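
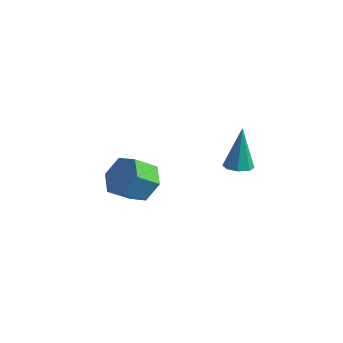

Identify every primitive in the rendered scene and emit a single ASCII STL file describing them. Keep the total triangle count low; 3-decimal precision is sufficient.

solid 
facet normal 0.087 -0.258 -0.962
outer loop
vertex 1.197 -0.907 0.881
vertex 0.893 -0.414 0.721
vertex 1.472 -0.546 0.809
endloop
endfacet
facet normal 0.739 -0.466 0.486
outer loop
vertex 1.197 -0.907 0.881
vertex 1.472 -0.546 0.809
vertex 0.727 0.074 2.539
endloop
endfacet
facet normal 0.088 -0.257 -0.962
outer loop
vertex 1.472 -0.546 0.809
vertex 0.893 -0.414 0.721
vertex 1.408 -0.108 0.686
endloop
endfacet
facet normal 0.922 0.224 0.317
outer loop
vertex 1.472 -0.546 0.809
vertex 1.408 -0.108 0.686
vertex 0.727 0.074 2.539
endloop
endfacet
facet normal 0.088 -0.259 -0.962
outer loop
vertex 1.408 -0.108 0.686
vertex 0.893 -0.414 0.721
vertex 1.042 0.15 0.583
endloop
endfacet
facet normal 0.549 0.827 0.121
outer loop
vertex 1.408 -0.108 0.686
vertex 1.042 0.15 0.583
vertex 0.727 0.074 2.539
endloop
endfacet
facet normal 0.088 -0.259 -0.962
outer loop
vertex 1.042 0.15 0.583
vertex 0.893 -0.414 0.721
vertex 0.589 0.078 0.561
endloop
endfacet
facet normal -0.158 0.987 0.013
outer loop
vertex 1.042 0.15 0.583
vertex 0.589 0.078 0.561
vertex 0.727 0.074 2.539
endloop
endfacet
facet normal 0.088 -0.259 -0.962
outer loop
vertex 0.589 0.078 0.561
vertex 0.893 -0.414 0.721
vertex 0.314 -0.283 0.633
endloop
endfacet
facet normal -0.789 0.612 0.056
outer loop
vertex 0.589 0.078 0.561
vertex 0.314 -0.283 0.633
vertex 0.727 0.074 2.539
endloop
endfacet
facet normal 0.088 -0.257 -0.962
outer loop
vertex 0.314 -0.283 0.633
vertex 0.893 -0.414 0.721
vertex 0.378 -0.721 0.756
endloop
endfacet
facet normal -0.971 -0.079 0.225
outer loop
vertex 0.314 -0.283 0.633
vertex 0.378 -0.721 0.756
vertex 0.727 0.074 2.539
endloop
endfacet
facet normal 0.089 -0.258 -0.962
outer loop
vertex 0.378 -0.721 0.756
vertex 0.893 -0.414 0.721
vertex 0.744 -0.979 0.859
endloop
endfacet
facet normal -0.599 -0.681 0.421
outer loop
vertex 0.378 -0.721 0.756
vertex 0.744 -0.979 0.859
vertex 0.727 0.074 2.539
endloop
endfacet
facet normal 0.088 -0.258 -0.962
outer loop
vertex 0.744 -0.979 0.859
vertex 0.893 -0.414 0.721
vertex 1.197 -0.907 0.881
endloop
endfacet
facet normal 0.108 -0.842 0.529
outer loop
vertex 0.744 -0.979 0.859
vertex 1.197 -0.907 0.881
vertex 0.727 0.074 2.539
endloop
endfacet
facet normal 0.370 0.696 -0.615
outer loop
vertex -2.739 -0.433 -1.861
vertex -3.632 -0.292 -2.238
vertex -3.338 0.234 -1.466
endloop
endfacet
facet normal 0.700 0.227 0.677
outer loop
vertex -2.739 -0.433 -1.861
vertex -3.338 0.234 -1.466
vertex -3.194 -1.289 -1.104
endloop
endfacet
facet normal 0.700 0.227 0.677
outer loop
vertex -3.194 -1.289 -1.104
vertex -3.338 0.234 -1.466
vertex -3.793 -0.622 -0.709
endloop
endfacet
facet normal -0.370 -0.696 0.615
outer loop
vertex -3.194 -1.289 -1.104
vertex -3.793 -0.622 -0.709
vertex -4.088 -1.148 -1.482
endloop
endfacet
facet normal 0.370 0.696 -0.615
outer loop
vertex -3.338 0.234 -1.466
vertex -3.632 -0.292 -2.238
vertex -4.231 0.376 -1.843
endloop
endfacet
facet normal -0.179 0.703 0.688
outer loop
vertex -3.338 0.234 -1.466
vertex -4.231 0.376 -1.843
vertex -3.793 -0.622 -0.709
endloop
endfacet
facet normal -0.179 0.703 0.688
outer loop
vertex -3.793 -0.622 -0.709
vertex -4.231 0.376 -1.843
vertex -4.686 -0.48 -1.086
endloop
endfacet
facet normal -0.370 -0.696 0.615
outer loop
vertex -3.793 -0.622 -0.709
vertex -4.686 -0.48 -1.086
vertex -4.088 -1.148 -1.482
endloop
endfacet
facet normal 0.370 0.696 -0.616
outer loop
vertex -4.231 0.376 -1.843
vertex -3.632 -0.292 -2.238
vertex -4.526 -0.151 -2.616
endloop
endfacet
facet normal -0.879 0.477 0.011
outer loop
vertex -4.231 0.376 -1.843
vertex -4.526 -0.151 -2.616
vertex -4.686 -0.48 -1.086
endloop
endfacet
facet normal -0.879 0.477 0.011
outer loop
vertex -4.686 -0.48 -1.086
vertex -4.526 -0.151 -2.616
vertex -4.981 -1.007 -1.859
endloop
endfacet
facet normal -0.370 -0.696 0.616
outer loop
vertex -4.686 -0.48 -1.086
vertex -4.981 -1.007 -1.859
vertex -4.088 -1.148 -1.482
endloop
endfacet
facet normal 0.370 0.696 -0.615
outer loop
vertex -4.526 -0.151 -2.616
vertex -3.632 -0.292 -2.238
vertex -3.927 -0.818 -3.011
endloop
endfacet
facet normal -0.700 -0.227 -0.677
outer loop
vertex -4.526 -0.151 -2.616
vertex -3.927 -0.818 -3.011
vertex -4.981 -1.007 -1.859
endloop
endfacet
facet normal -0.700 -0.227 -0.677
outer loop
vertex -4.981 -1.007 -1.859
vertex -3.927 -0.818 -3.011
vertex -4.382 -1.674 -2.254
endloop
endfacet
facet normal -0.370 -0.696 0.615
outer loop
vertex -4.981 -1.007 -1.859
vertex -4.382 -1.674 -2.254
vertex -4.088 -1.148 -1.482
endloop
endfacet
facet normal 0.370 0.696 -0.615
outer loop
vertex -3.927 -0.818 -3.011
vertex -3.632 -0.292 -2.238
vertex -3.034 -0.96 -2.634
endloop
endfacet
facet normal 0.179 -0.703 -0.688
outer loop
vertex -3.927 -0.818 -3.011
vertex -3.034 -0.96 -2.634
vertex -4.382 -1.674 -2.254
endloop
endfacet
facet normal 0.179 -0.703 -0.688
outer loop
vertex -4.382 -1.674 -2.254
vertex -3.034 -0.96 -2.634
vertex -3.489 -1.816 -1.877
endloop
endfacet
facet normal -0.370 -0.696 0.615
outer loop
vertex -4.382 -1.674 -2.254
vertex -3.489 -1.816 -1.877
vertex -4.088 -1.148 -1.482
endloop
endfacet
facet normal 0.370 0.696 -0.616
outer loop
vertex -3.034 -0.96 -2.634
vertex -3.632 -0.292 -2.238
vertex -2.739 -0.433 -1.861
endloop
endfacet
facet normal 0.879 -0.477 -0.011
outer loop
vertex -3.034 -0.96 -2.634
vertex -2.739 -0.433 -1.861
vertex -3.489 -1.816 -1.877
endloop
endfacet
facet normal 0.879 -0.477 -0.011
outer loop
vertex -3.489 -1.816 -1.877
vertex -2.739 -0.433 -1.861
vertex -3.194 -1.289 -1.104
endloop
endfacet
facet normal -0.370 -0.696 0.616
outer loop
vertex -3.489 -1.816 -1.877
vertex -3.194 -1.289 -1.104
vertex -4.088 -1.148 -1.482
endloop
endfacet

endsolid


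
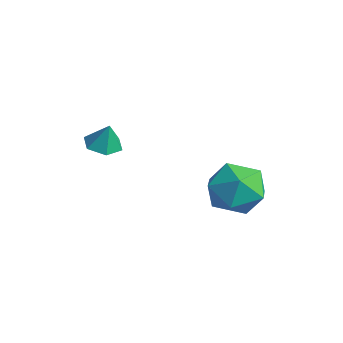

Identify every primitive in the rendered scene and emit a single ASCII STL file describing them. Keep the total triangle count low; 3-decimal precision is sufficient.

solid 
facet normal -0.249 -0.124 -0.960
outer loop
vertex -3.042 -2.34 2.98
vertex -3.561 -2.815 3.176
vertex -3.718 -2.104 3.125
endloop
endfacet
facet normal 0.373 0.868 0.328
outer loop
vertex -3.042 -2.34 2.98
vertex -3.718 -2.104 3.125
vertex -3.299 -2.685 4.184
endloop
endfacet
facet normal -0.248 -0.124 -0.961
outer loop
vertex -3.718 -2.104 3.125
vertex -3.561 -2.815 3.176
vertex -4.236 -2.579 3.32
endloop
endfacet
facet normal -0.436 0.705 0.559
outer loop
vertex -3.718 -2.104 3.125
vertex -4.236 -2.579 3.32
vertex -3.299 -2.685 4.184
endloop
endfacet
facet normal -0.248 -0.124 -0.961
outer loop
vertex -4.236 -2.579 3.32
vertex -3.561 -2.815 3.176
vertex -4.079 -3.29 3.371
endloop
endfacet
facet normal -0.681 -0.098 0.726
outer loop
vertex -4.236 -2.579 3.32
vertex -4.079 -3.29 3.371
vertex -3.299 -2.685 4.184
endloop
endfacet
facet normal -0.248 -0.124 -0.961
outer loop
vertex -4.079 -3.29 3.371
vertex -3.561 -2.815 3.176
vertex -3.403 -3.526 3.227
endloop
endfacet
facet normal -0.117 -0.740 0.663
outer loop
vertex -4.079 -3.29 3.371
vertex -3.403 -3.526 3.227
vertex -3.299 -2.685 4.184
endloop
endfacet
facet normal -0.249 -0.124 -0.960
outer loop
vertex -3.403 -3.526 3.227
vertex -3.561 -2.815 3.176
vertex -2.885 -3.051 3.031
endloop
endfacet
facet normal 0.693 -0.577 0.432
outer loop
vertex -3.403 -3.526 3.227
vertex -2.885 -3.051 3.031
vertex -3.299 -2.685 4.184
endloop
endfacet
facet normal -0.249 -0.124 -0.960
outer loop
vertex -2.885 -3.051 3.031
vertex -3.561 -2.815 3.176
vertex -3.042 -2.34 2.98
endloop
endfacet
facet normal 0.937 0.226 0.265
outer loop
vertex -2.885 -3.051 3.031
vertex -3.042 -2.34 2.98
vertex -3.299 -2.685 4.184
endloop
endfacet
facet normal -0.945 0.224 -0.237
outer loop
vertex -0.22 0.441 1.315
vertex -0.61 -0.27 2.198
vertex -0.389 0.889 2.413
endloop
endfacet
facet normal -0.508 0.767 -0.391
outer loop
vertex -0.22 0.441 1.315
vertex -0.389 0.889 2.413
vertex 0.577 1.206 1.779
endloop
endfacet
facet normal -0.014 0.530 -0.848
outer loop
vertex -0.22 0.441 1.315
vertex 0.577 1.206 1.779
vertex 0.954 0.244 1.172
endloop
endfacet
facet normal -0.146 -0.159 -0.976
outer loop
vertex -0.22 0.441 1.315
vertex 0.954 0.244 1.172
vertex 0.22 -0.668 1.43
endloop
endfacet
facet normal -0.721 -0.348 -0.599
outer loop
vertex -0.22 0.441 1.315
vertex 0.22 -0.668 1.43
vertex -0.61 -0.27 2.198
endloop
endfacet
facet normal -0.177 0.961 0.211
outer loop
vertex 0.577 1.206 1.779
vertex -0.389 0.889 2.413
vertex 0.68 0.968 2.95
endloop
endfacet
facet normal -0.884 0.083 0.460
outer loop
vertex -0.389 0.889 2.413
vertex -0.61 -0.27 2.198
vertex -0.054 0.056 3.208
endloop
endfacet
facet normal -0.521 -0.844 -0.126
outer loop
vertex -0.61 -0.27 2.198
vertex 0.22 -0.668 1.43
vertex 0.323 -0.906 2.601
endloop
endfacet
facet normal 0.410 -0.538 -0.737
outer loop
vertex 0.22 -0.668 1.43
vertex 0.954 0.244 1.172
vertex 1.289 -0.589 1.967
endloop
endfacet
facet normal 0.622 0.577 -0.529
outer loop
vertex 0.954 0.244 1.172
vertex 0.577 1.206 1.779
vertex 1.51 0.57 2.182
endloop
endfacet
facet normal 0.146 0.159 0.976
outer loop
vertex 1.12 -0.141 3.065
vertex 0.68 0.968 2.95
vertex -0.054 0.056 3.208
endloop
endfacet
facet normal 0.014 -0.530 0.848
outer loop
vertex 1.12 -0.141 3.065
vertex -0.054 0.056 3.208
vertex 0.323 -0.906 2.601
endloop
endfacet
facet normal 0.508 -0.767 0.391
outer loop
vertex 1.12 -0.141 3.065
vertex 0.323 -0.906 2.601
vertex 1.289 -0.589 1.967
endloop
endfacet
facet normal 0.945 -0.224 0.237
outer loop
vertex 1.12 -0.141 3.065
vertex 1.289 -0.589 1.967
vertex 1.51 0.57 2.182
endloop
endfacet
facet normal 0.721 0.348 0.599
outer loop
vertex 1.12 -0.141 3.065
vertex 1.51 0.57 2.182
vertex 0.68 0.968 2.95
endloop
endfacet
facet normal -0.410 0.538 0.737
outer loop
vertex -0.054 0.056 3.208
vertex 0.68 0.968 2.95
vertex -0.389 0.889 2.413
endloop
endfacet
facet normal -0.622 -0.577 0.529
outer loop
vertex 0.323 -0.906 2.601
vertex -0.054 0.056 3.208
vertex -0.61 -0.27 2.198
endloop
endfacet
facet normal 0.177 -0.961 -0.211
outer loop
vertex 1.289 -0.589 1.967
vertex 0.323 -0.906 2.601
vertex 0.22 -0.668 1.43
endloop
endfacet
facet normal 0.884 -0.083 -0.460
outer loop
vertex 1.51 0.57 2.182
vertex 1.289 -0.589 1.967
vertex 0.954 0.244 1.172
endloop
endfacet
facet normal 0.521 0.844 0.126
outer loop
vertex 0.68 0.968 2.95
vertex 1.51 0.57 2.182
vertex 0.577 1.206 1.779
endloop
endfacet

endsolid


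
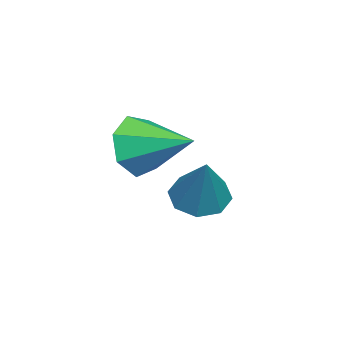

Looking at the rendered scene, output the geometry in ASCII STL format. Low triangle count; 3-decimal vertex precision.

solid 
facet normal -0.551 -0.226 -0.803
outer loop
vertex -0.931 -0.062 -2.171
vertex -1.559 -0.143 -1.717
vertex -1.233 0.448 -2.107
endloop
endfacet
facet normal 0.820 0.517 -0.247
outer loop
vertex -0.931 -0.062 -2.171
vertex -1.233 0.448 -2.107
vertex -0.561 0.263 -0.263
endloop
endfacet
facet normal -0.552 -0.225 -0.803
outer loop
vertex -1.233 0.448 -2.107
vertex -1.559 -0.143 -1.717
vertex -1.726 0.612 -1.814
endloop
endfacet
facet normal 0.307 0.952 -0.016
outer loop
vertex -1.233 0.448 -2.107
vertex -1.726 0.612 -1.814
vertex -0.561 0.263 -0.263
endloop
endfacet
facet normal -0.552 -0.225 -0.803
outer loop
vertex -1.726 0.612 -1.814
vertex -1.559 -0.143 -1.717
vertex -2.122 0.334 -1.464
endloop
endfacet
facet normal -0.266 0.878 0.397
outer loop
vertex -1.726 0.612 -1.814
vertex -2.122 0.334 -1.464
vertex -0.561 0.263 -0.263
endloop
endfacet
facet normal -0.552 -0.225 -0.803
outer loop
vertex -2.122 0.334 -1.464
vertex -1.559 -0.143 -1.717
vertex -2.188 -0.224 -1.262
endloop
endfacet
facet normal -0.564 0.339 0.753
outer loop
vertex -2.122 0.334 -1.464
vertex -2.188 -0.224 -1.262
vertex -0.561 0.263 -0.263
endloop
endfacet
facet normal -0.552 -0.224 -0.803
outer loop
vertex -2.188 -0.224 -1.262
vertex -1.559 -0.143 -1.717
vertex -1.886 -0.735 -1.327
endloop
endfacet
facet normal -0.412 -0.350 0.841
outer loop
vertex -2.188 -0.224 -1.262
vertex -1.886 -0.735 -1.327
vertex -0.561 0.263 -0.263
endloop
endfacet
facet normal -0.551 -0.225 -0.803
outer loop
vertex -1.886 -0.735 -1.327
vertex -1.559 -0.143 -1.717
vertex -1.392 -0.899 -1.62
endloop
endfacet
facet normal 0.101 -0.785 0.611
outer loop
vertex -1.886 -0.735 -1.327
vertex -1.392 -0.899 -1.62
vertex -0.561 0.263 -0.263
endloop
endfacet
facet normal -0.552 -0.225 -0.803
outer loop
vertex -1.392 -0.899 -1.62
vertex -1.559 -0.143 -1.717
vertex -0.997 -0.62 -1.97
endloop
endfacet
facet normal 0.675 -0.711 0.195
outer loop
vertex -1.392 -0.899 -1.62
vertex -0.997 -0.62 -1.97
vertex -0.561 0.263 -0.263
endloop
endfacet
facet normal -0.552 -0.224 -0.803
outer loop
vertex -0.997 -0.62 -1.97
vertex -1.559 -0.143 -1.717
vertex -0.931 -0.062 -2.171
endloop
endfacet
facet normal 0.972 -0.172 -0.159
outer loop
vertex -0.997 -0.62 -1.97
vertex -0.931 -0.062 -2.171
vertex -0.561 0.263 -0.263
endloop
endfacet
facet normal -0.296 -0.906 -0.301
outer loop
vertex 1.272 -0.891 -0.059
vertex 0.814 -1.0 0.72
vertex 0.522 -0.644 -0.064
endloop
endfacet
facet normal 0.225 0.668 -0.709
outer loop
vertex 1.272 -0.891 -0.059
vertex 0.522 -0.644 -0.064
vertex 1.286 0.44 1.2
endloop
endfacet
facet normal -0.296 -0.906 -0.301
outer loop
vertex 0.522 -0.644 -0.064
vertex 0.814 -1.0 0.72
vertex -0.008 -0.665 0.521
endloop
endfacet
facet normal -0.468 0.791 -0.395
outer loop
vertex 0.522 -0.644 -0.064
vertex -0.008 -0.665 0.521
vertex 1.286 0.44 1.2
endloop
endfacet
facet normal -0.296 -0.906 -0.302
outer loop
vertex -0.008 -0.665 0.521
vertex 0.814 -1.0 0.72
vertex 0.081 -0.939 1.256
endloop
endfacet
facet normal -0.707 0.631 0.321
outer loop
vertex -0.008 -0.665 0.521
vertex 0.081 -0.939 1.256
vertex 1.286 0.44 1.2
endloop
endfacet
facet normal -0.296 -0.906 -0.302
outer loop
vertex 0.081 -0.939 1.256
vertex 0.814 -1.0 0.72
vertex 0.722 -1.259 1.588
endloop
endfacet
facet normal -0.311 0.309 0.899
outer loop
vertex 0.081 -0.939 1.256
vertex 0.722 -1.259 1.588
vertex 1.286 0.44 1.2
endloop
endfacet
facet normal -0.296 -0.906 -0.302
outer loop
vertex 0.722 -1.259 1.588
vertex 0.814 -1.0 0.72
vertex 1.433 -1.384 1.266
endloop
endfacet
facet normal 0.421 0.067 0.904
outer loop
vertex 0.722 -1.259 1.588
vertex 1.433 -1.384 1.266
vertex 1.286 0.44 1.2
endloop
endfacet
facet normal -0.296 -0.906 -0.302
outer loop
vertex 1.433 -1.384 1.266
vertex 0.814 -1.0 0.72
vertex 1.677 -1.22 0.534
endloop
endfacet
facet normal 0.939 0.088 0.333
outer loop
vertex 1.433 -1.384 1.266
vertex 1.677 -1.22 0.534
vertex 1.286 0.44 1.2
endloop
endfacet
facet normal -0.296 -0.907 -0.301
outer loop
vertex 1.677 -1.22 0.534
vertex 0.814 -1.0 0.72
vertex 1.272 -0.891 -0.059
endloop
endfacet
facet normal 0.852 0.355 -0.385
outer loop
vertex 1.677 -1.22 0.534
vertex 1.272 -0.891 -0.059
vertex 1.286 0.44 1.2
endloop
endfacet

endsolid


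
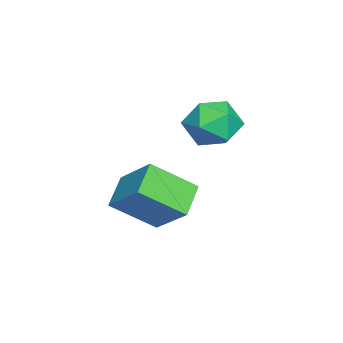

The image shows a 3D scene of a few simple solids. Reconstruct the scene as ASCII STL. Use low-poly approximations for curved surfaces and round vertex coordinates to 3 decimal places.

solid 
facet normal -0.437 -0.627 -0.645
outer loop
vertex -1.479 -4.478 0.561
vertex -1.97 -2.925 -0.617
vertex -0.241 -4.618 -0.141
endloop
endfacet
facet normal 0.245 -0.773 0.586
outer loop
vertex 0.61 -3.395 1.117
vertex -1.479 -4.478 0.561
vertex -0.241 -4.618 -0.141
endloop
endfacet
facet normal -0.437 -0.627 -0.645
outer loop
vertex -0.241 -4.618 -0.141
vertex -1.97 -2.925 -0.617
vertex -0.732 -3.065 -1.319
endloop
endfacet
facet normal 0.866 -0.098 -0.490
outer loop
vertex -0.732 -3.065 -1.319
vertex 0.61 -3.395 1.117
vertex -0.241 -4.618 -0.141
endloop
endfacet
facet normal -0.866 0.098 0.490
outer loop
vertex -1.479 -4.478 0.561
vertex -1.119 -1.702 0.641
vertex -1.97 -2.925 -0.617
endloop
endfacet
facet normal 0.245 -0.773 0.586
outer loop
vertex -0.628 -3.255 1.819
vertex -1.479 -4.478 0.561
vertex 0.61 -3.395 1.117
endloop
endfacet
facet normal -0.866 0.098 0.490
outer loop
vertex -0.628 -3.255 1.819
vertex -1.119 -1.702 0.641
vertex -1.479 -4.478 0.561
endloop
endfacet
facet normal -0.245 0.773 -0.586
outer loop
vertex -1.97 -2.925 -0.617
vertex -1.119 -1.702 0.641
vertex -0.732 -3.065 -1.319
endloop
endfacet
facet normal 0.866 -0.098 -0.490
outer loop
vertex 0.119 -1.842 -0.061
vertex 0.61 -3.395 1.117
vertex -0.732 -3.065 -1.319
endloop
endfacet
facet normal -0.245 0.773 -0.586
outer loop
vertex -0.732 -3.065 -1.319
vertex -1.119 -1.702 0.641
vertex 0.119 -1.842 -0.061
endloop
endfacet
facet normal 0.437 0.627 0.645
outer loop
vertex 0.119 -1.842 -0.061
vertex -0.628 -3.255 1.819
vertex 0.61 -3.395 1.117
endloop
endfacet
facet normal 0.437 0.627 0.645
outer loop
vertex -1.119 -1.702 0.641
vertex -0.628 -3.255 1.819
vertex 0.119 -1.842 -0.061
endloop
endfacet
facet normal -0.008 0.223 0.975
outer loop
vertex -2.468 -0.998 4.132
vertex -1.699 -1.797 4.321
vertex -1.372 -0.747 4.083
endloop
endfacet
facet normal -0.157 0.799 0.581
outer loop
vertex -2.468 -0.998 4.132
vertex -1.372 -0.747 4.083
vertex -2.08 -0.328 3.316
endloop
endfacet
facet normal -0.734 0.653 0.187
outer loop
vertex -2.468 -0.998 4.132
vertex -2.08 -0.328 3.316
vertex -2.844 -1.119 3.079
endloop
endfacet
facet normal -0.941 -0.013 0.338
outer loop
vertex -2.468 -0.998 4.132
vertex -2.844 -1.119 3.079
vertex -2.609 -2.027 3.7
endloop
endfacet
facet normal -0.492 -0.279 0.825
outer loop
vertex -2.468 -0.998 4.132
vertex -2.609 -2.027 3.7
vertex -1.699 -1.797 4.321
endloop
endfacet
facet normal 0.390 0.910 0.137
outer loop
vertex -2.08 -0.328 3.316
vertex -1.372 -0.747 4.083
vertex -1.071 -0.713 3.0
endloop
endfacet
facet normal 0.632 -0.021 0.774
outer loop
vertex -1.372 -0.747 4.083
vertex -1.699 -1.797 4.321
vertex -0.836 -1.621 3.621
endloop
endfacet
facet normal -0.152 -0.834 0.531
outer loop
vertex -1.699 -1.797 4.321
vertex -2.609 -2.027 3.7
vertex -1.6 -2.412 3.384
endloop
endfacet
facet normal -0.878 -0.403 -0.257
outer loop
vertex -2.609 -2.027 3.7
vertex -2.844 -1.119 3.079
vertex -2.308 -1.993 2.617
endloop
endfacet
facet normal -0.543 0.674 -0.500
outer loop
vertex -2.844 -1.119 3.079
vertex -2.08 -0.328 3.316
vertex -1.981 -0.943 2.379
endloop
endfacet
facet normal 0.941 0.013 -0.338
outer loop
vertex -1.212 -1.742 2.568
vertex -1.071 -0.713 3.0
vertex -0.836 -1.621 3.621
endloop
endfacet
facet normal 0.734 -0.653 -0.187
outer loop
vertex -1.212 -1.742 2.568
vertex -0.836 -1.621 3.621
vertex -1.6 -2.412 3.384
endloop
endfacet
facet normal 0.157 -0.799 -0.581
outer loop
vertex -1.212 -1.742 2.568
vertex -1.6 -2.412 3.384
vertex -2.308 -1.993 2.617
endloop
endfacet
facet normal 0.008 -0.223 -0.975
outer loop
vertex -1.212 -1.742 2.568
vertex -2.308 -1.993 2.617
vertex -1.981 -0.943 2.379
endloop
endfacet
facet normal 0.492 0.279 -0.825
outer loop
vertex -1.212 -1.742 2.568
vertex -1.981 -0.943 2.379
vertex -1.071 -0.713 3.0
endloop
endfacet
facet normal 0.878 0.403 0.257
outer loop
vertex -0.836 -1.621 3.621
vertex -1.071 -0.713 3.0
vertex -1.372 -0.747 4.083
endloop
endfacet
facet normal 0.543 -0.674 0.500
outer loop
vertex -1.6 -2.412 3.384
vertex -0.836 -1.621 3.621
vertex -1.699 -1.797 4.321
endloop
endfacet
facet normal -0.390 -0.910 -0.137
outer loop
vertex -2.308 -1.993 2.617
vertex -1.6 -2.412 3.384
vertex -2.609 -2.027 3.7
endloop
endfacet
facet normal -0.632 0.021 -0.774
outer loop
vertex -1.981 -0.943 2.379
vertex -2.308 -1.993 2.617
vertex -2.844 -1.119 3.079
endloop
endfacet
facet normal 0.152 0.834 -0.531
outer loop
vertex -1.071 -0.713 3.0
vertex -1.981 -0.943 2.379
vertex -2.08 -0.328 3.316
endloop
endfacet

endsolid


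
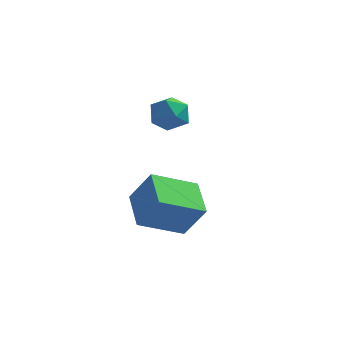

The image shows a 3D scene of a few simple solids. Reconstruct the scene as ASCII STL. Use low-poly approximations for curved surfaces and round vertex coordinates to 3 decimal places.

solid 
facet normal -0.533 0.048 -0.845
outer loop
vertex 1.976 -1.473 -2.453
vertex 3.468 -0.337 -3.33
vertex 2.756 -2.942 -3.029
endloop
endfacet
facet normal -0.721 -0.549 0.424
outer loop
vertex 3.652 -3.023 -1.61
vertex 1.976 -1.473 -2.453
vertex 2.756 -2.942 -3.029
endloop
endfacet
facet normal -0.533 0.048 -0.845
outer loop
vertex 2.756 -2.942 -3.029
vertex 3.468 -0.337 -3.33
vertex 4.248 -1.806 -3.906
endloop
endfacet
facet normal 0.443 -0.835 -0.327
outer loop
vertex 4.248 -1.806 -3.906
vertex 3.652 -3.023 -1.61
vertex 2.756 -2.942 -3.029
endloop
endfacet
facet normal -0.443 0.835 0.327
outer loop
vertex 1.976 -1.473 -2.453
vertex 4.364 -0.418 -1.911
vertex 3.468 -0.337 -3.33
endloop
endfacet
facet normal -0.721 -0.549 0.424
outer loop
vertex 2.872 -1.554 -1.034
vertex 1.976 -1.473 -2.453
vertex 3.652 -3.023 -1.61
endloop
endfacet
facet normal -0.443 0.835 0.327
outer loop
vertex 2.872 -1.554 -1.034
vertex 4.364 -0.418 -1.911
vertex 1.976 -1.473 -2.453
endloop
endfacet
facet normal 0.721 0.549 -0.424
outer loop
vertex 3.468 -0.337 -3.33
vertex 4.364 -0.418 -1.911
vertex 4.248 -1.806 -3.906
endloop
endfacet
facet normal 0.443 -0.835 -0.327
outer loop
vertex 5.144 -1.887 -2.487
vertex 3.652 -3.023 -1.61
vertex 4.248 -1.806 -3.906
endloop
endfacet
facet normal 0.721 0.549 -0.424
outer loop
vertex 4.248 -1.806 -3.906
vertex 4.364 -0.418 -1.911
vertex 5.144 -1.887 -2.487
endloop
endfacet
facet normal 0.533 -0.048 0.845
outer loop
vertex 5.144 -1.887 -2.487
vertex 2.872 -1.554 -1.034
vertex 3.652 -3.023 -1.61
endloop
endfacet
facet normal 0.533 -0.048 0.845
outer loop
vertex 4.364 -0.418 -1.911
vertex 2.872 -1.554 -1.034
vertex 5.144 -1.887 -2.487
endloop
endfacet
facet normal 0.242 0.258 0.935
outer loop
vertex 2.196 3.304 0.726
vertex 2.224 2.4 0.968
vertex 2.996 2.824 0.651
endloop
endfacet
facet normal 0.487 0.738 0.467
outer loop
vertex 2.196 3.304 0.726
vertex 2.996 2.824 0.651
vertex 2.742 3.419 -0.025
endloop
endfacet
facet normal -0.071 0.992 0.101
outer loop
vertex 2.196 3.304 0.726
vertex 2.742 3.419 -0.025
vertex 1.813 3.363 -0.126
endloop
endfacet
facet normal -0.659 0.669 0.343
outer loop
vertex 2.196 3.304 0.726
vertex 1.813 3.363 -0.126
vertex 1.493 2.733 0.488
endloop
endfacet
facet normal -0.466 0.215 0.858
outer loop
vertex 2.196 3.304 0.726
vertex 1.493 2.733 0.488
vertex 2.224 2.4 0.968
endloop
endfacet
facet normal 0.916 0.400 0.008
outer loop
vertex 2.742 3.419 -0.025
vertex 2.996 2.824 0.651
vertex 3.107 2.587 -0.248
endloop
endfacet
facet normal 0.521 -0.377 0.765
outer loop
vertex 2.996 2.824 0.651
vertex 2.224 2.4 0.968
vertex 2.787 1.957 0.366
endloop
endfacet
facet normal -0.624 -0.446 0.641
outer loop
vertex 2.224 2.4 0.968
vertex 1.493 2.733 0.488
vertex 1.858 1.901 0.265
endloop
endfacet
facet normal -0.938 0.289 -0.192
outer loop
vertex 1.493 2.733 0.488
vertex 1.813 3.363 -0.126
vertex 1.604 2.496 -0.411
endloop
endfacet
facet normal 0.015 0.812 -0.584
outer loop
vertex 1.813 3.363 -0.126
vertex 2.742 3.419 -0.025
vertex 2.376 2.92 -0.728
endloop
endfacet
facet normal 0.659 -0.669 -0.343
outer loop
vertex 2.404 2.016 -0.486
vertex 3.107 2.587 -0.248
vertex 2.787 1.957 0.366
endloop
endfacet
facet normal 0.071 -0.992 -0.101
outer loop
vertex 2.404 2.016 -0.486
vertex 2.787 1.957 0.366
vertex 1.858 1.901 0.265
endloop
endfacet
facet normal -0.487 -0.738 -0.467
outer loop
vertex 2.404 2.016 -0.486
vertex 1.858 1.901 0.265
vertex 1.604 2.496 -0.411
endloop
endfacet
facet normal -0.242 -0.258 -0.935
outer loop
vertex 2.404 2.016 -0.486
vertex 1.604 2.496 -0.411
vertex 2.376 2.92 -0.728
endloop
endfacet
facet normal 0.466 -0.215 -0.858
outer loop
vertex 2.404 2.016 -0.486
vertex 2.376 2.92 -0.728
vertex 3.107 2.587 -0.248
endloop
endfacet
facet normal 0.938 -0.289 0.192
outer loop
vertex 2.787 1.957 0.366
vertex 3.107 2.587 -0.248
vertex 2.996 2.824 0.651
endloop
endfacet
facet normal -0.015 -0.812 0.584
outer loop
vertex 1.858 1.901 0.265
vertex 2.787 1.957 0.366
vertex 2.224 2.4 0.968
endloop
endfacet
facet normal -0.916 -0.400 -0.008
outer loop
vertex 1.604 2.496 -0.411
vertex 1.858 1.901 0.265
vertex 1.493 2.733 0.488
endloop
endfacet
facet normal -0.521 0.377 -0.765
outer loop
vertex 2.376 2.92 -0.728
vertex 1.604 2.496 -0.411
vertex 1.813 3.363 -0.126
endloop
endfacet
facet normal 0.624 0.446 -0.641
outer loop
vertex 3.107 2.587 -0.248
vertex 2.376 2.92 -0.728
vertex 2.742 3.419 -0.025
endloop
endfacet

endsolid


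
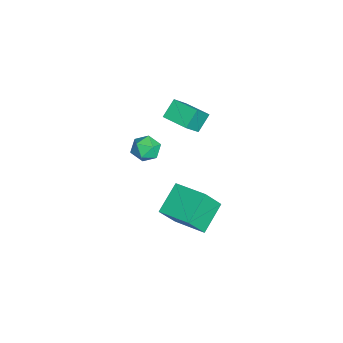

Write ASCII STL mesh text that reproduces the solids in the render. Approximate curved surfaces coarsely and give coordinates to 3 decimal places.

solid 
facet normal -0.872 -0.081 0.484
outer loop
vertex -0.417 -2.437 1.412
vertex -0.164 -3.245 1.732
vertex 0.025 -2.494 2.199
endloop
endfacet
facet normal -0.676 0.603 0.424
outer loop
vertex -0.417 -2.437 1.412
vertex 0.025 -2.494 2.199
vertex 0.235 -1.843 1.608
endloop
endfacet
facet normal -0.602 0.751 -0.271
outer loop
vertex -0.417 -2.437 1.412
vertex 0.235 -1.843 1.608
vertex 0.176 -2.191 0.775
endloop
endfacet
facet normal -0.752 0.158 -0.640
outer loop
vertex -0.417 -2.437 1.412
vertex 0.176 -2.191 0.775
vertex -0.071 -3.057 0.852
endloop
endfacet
facet normal -0.918 -0.356 -0.173
outer loop
vertex -0.417 -2.437 1.412
vertex -0.071 -3.057 0.852
vertex -0.164 -3.245 1.732
endloop
endfacet
facet normal -0.037 0.678 0.734
outer loop
vertex 0.235 -1.843 1.608
vertex 0.025 -2.494 2.199
vertex 0.891 -2.283 2.048
endloop
endfacet
facet normal -0.354 -0.428 0.832
outer loop
vertex 0.025 -2.494 2.199
vertex -0.164 -3.245 1.732
vertex 0.644 -3.149 2.125
endloop
endfacet
facet normal -0.430 -0.873 -0.232
outer loop
vertex -0.164 -3.245 1.732
vertex -0.071 -3.057 0.852
vertex 0.585 -3.497 1.292
endloop
endfacet
facet normal -0.162 -0.042 -0.986
outer loop
vertex -0.071 -3.057 0.852
vertex 0.176 -2.191 0.775
vertex 0.795 -2.846 0.701
endloop
endfacet
facet normal 0.080 0.918 -0.389
outer loop
vertex 0.176 -2.191 0.775
vertex 0.235 -1.843 1.608
vertex 0.984 -2.095 1.168
endloop
endfacet
facet normal 0.752 -0.158 0.640
outer loop
vertex 1.237 -2.903 1.488
vertex 0.891 -2.283 2.048
vertex 0.644 -3.149 2.125
endloop
endfacet
facet normal 0.602 -0.751 0.271
outer loop
vertex 1.237 -2.903 1.488
vertex 0.644 -3.149 2.125
vertex 0.585 -3.497 1.292
endloop
endfacet
facet normal 0.676 -0.603 -0.424
outer loop
vertex 1.237 -2.903 1.488
vertex 0.585 -3.497 1.292
vertex 0.795 -2.846 0.701
endloop
endfacet
facet normal 0.872 0.081 -0.484
outer loop
vertex 1.237 -2.903 1.488
vertex 0.795 -2.846 0.701
vertex 0.984 -2.095 1.168
endloop
endfacet
facet normal 0.918 0.356 0.173
outer loop
vertex 1.237 -2.903 1.488
vertex 0.984 -2.095 1.168
vertex 0.891 -2.283 2.048
endloop
endfacet
facet normal 0.162 0.042 0.986
outer loop
vertex 0.644 -3.149 2.125
vertex 0.891 -2.283 2.048
vertex 0.025 -2.494 2.199
endloop
endfacet
facet normal -0.080 -0.918 0.389
outer loop
vertex 0.585 -3.497 1.292
vertex 0.644 -3.149 2.125
vertex -0.164 -3.245 1.732
endloop
endfacet
facet normal 0.037 -0.678 -0.734
outer loop
vertex 0.795 -2.846 0.701
vertex 0.585 -3.497 1.292
vertex -0.071 -3.057 0.852
endloop
endfacet
facet normal 0.354 0.428 -0.832
outer loop
vertex 0.984 -2.095 1.168
vertex 0.795 -2.846 0.701
vertex 0.176 -2.191 0.775
endloop
endfacet
facet normal 0.430 0.873 0.232
outer loop
vertex 0.891 -2.283 2.048
vertex 0.984 -2.095 1.168
vertex 0.235 -1.843 1.608
endloop
endfacet
facet normal -0.699 0.478 0.532
outer loop
vertex 0.833 -1.07 -1.343
vertex 2.148 0.479 -1.005
vertex 0.199 -0.175 -2.98
endloop
endfacet
facet normal -0.638 -0.752 -0.164
outer loop
vertex 1.612 -1.139 -4.055
vertex 0.833 -1.07 -1.343
vertex 0.199 -0.175 -2.98
endloop
endfacet
facet normal -0.699 0.478 0.532
outer loop
vertex 0.199 -0.175 -2.98
vertex 2.148 0.479 -1.005
vertex 1.514 1.374 -2.642
endloop
endfacet
facet normal -0.322 0.454 -0.831
outer loop
vertex 1.514 1.374 -2.642
vertex 1.612 -1.139 -4.055
vertex 0.199 -0.175 -2.98
endloop
endfacet
facet normal 0.322 -0.454 0.831
outer loop
vertex 0.833 -1.07 -1.343
vertex 3.561 -0.485 -2.08
vertex 2.148 0.479 -1.005
endloop
endfacet
facet normal -0.638 -0.752 -0.164
outer loop
vertex 2.246 -2.034 -2.418
vertex 0.833 -1.07 -1.343
vertex 1.612 -1.139 -4.055
endloop
endfacet
facet normal 0.322 -0.454 0.831
outer loop
vertex 2.246 -2.034 -2.418
vertex 3.561 -0.485 -2.08
vertex 0.833 -1.07 -1.343
endloop
endfacet
facet normal 0.638 0.752 0.164
outer loop
vertex 2.148 0.479 -1.005
vertex 3.561 -0.485 -2.08
vertex 1.514 1.374 -2.642
endloop
endfacet
facet normal -0.322 0.454 -0.831
outer loop
vertex 2.927 0.41 -3.717
vertex 1.612 -1.139 -4.055
vertex 1.514 1.374 -2.642
endloop
endfacet
facet normal 0.638 0.752 0.164
outer loop
vertex 1.514 1.374 -2.642
vertex 3.561 -0.485 -2.08
vertex 2.927 0.41 -3.717
endloop
endfacet
facet normal 0.699 -0.478 -0.532
outer loop
vertex 2.927 0.41 -3.717
vertex 2.246 -2.034 -2.418
vertex 1.612 -1.139 -4.055
endloop
endfacet
facet normal 0.699 -0.478 -0.532
outer loop
vertex 3.561 -0.485 -2.08
vertex 2.246 -2.034 -2.418
vertex 2.927 0.41 -3.717
endloop
endfacet
facet normal -0.633 -0.773 0.038
outer loop
vertex -0.411 -1.119 4.937
vertex -1.345 -0.418 3.633
vertex 0.29 -1.733 4.104
endloop
endfacet
facet normal 0.534 -0.401 0.745
outer loop
vertex 1.265 -0.542 4.047
vertex -0.411 -1.119 4.937
vertex 0.29 -1.733 4.104
endloop
endfacet
facet normal -0.633 -0.773 0.037
outer loop
vertex 0.29 -1.733 4.104
vertex -1.345 -0.418 3.633
vertex -0.643 -1.032 2.8
endloop
endfacet
facet normal 0.561 -0.491 -0.666
outer loop
vertex -0.643 -1.032 2.8
vertex 1.265 -0.542 4.047
vertex 0.29 -1.733 4.104
endloop
endfacet
facet normal -0.561 0.491 0.666
outer loop
vertex -0.411 -1.119 4.937
vertex -0.37 0.773 3.576
vertex -1.345 -0.418 3.633
endloop
endfacet
facet normal 0.533 -0.401 0.745
outer loop
vertex 0.563 0.072 4.88
vertex -0.411 -1.119 4.937
vertex 1.265 -0.542 4.047
endloop
endfacet
facet normal -0.562 0.491 0.666
outer loop
vertex 0.563 0.072 4.88
vertex -0.37 0.773 3.576
vertex -0.411 -1.119 4.937
endloop
endfacet
facet normal -0.533 0.401 -0.745
outer loop
vertex -1.345 -0.418 3.633
vertex -0.37 0.773 3.576
vertex -0.643 -1.032 2.8
endloop
endfacet
facet normal 0.561 -0.491 -0.666
outer loop
vertex 0.331 0.159 2.743
vertex 1.265 -0.542 4.047
vertex -0.643 -1.032 2.8
endloop
endfacet
facet normal -0.534 0.401 -0.745
outer loop
vertex -0.643 -1.032 2.8
vertex -0.37 0.773 3.576
vertex 0.331 0.159 2.743
endloop
endfacet
facet normal 0.633 0.774 -0.037
outer loop
vertex 0.331 0.159 2.743
vertex 0.563 0.072 4.88
vertex 1.265 -0.542 4.047
endloop
endfacet
facet normal 0.633 0.773 -0.037
outer loop
vertex -0.37 0.773 3.576
vertex 0.563 0.072 4.88
vertex 0.331 0.159 2.743
endloop
endfacet

endsolid


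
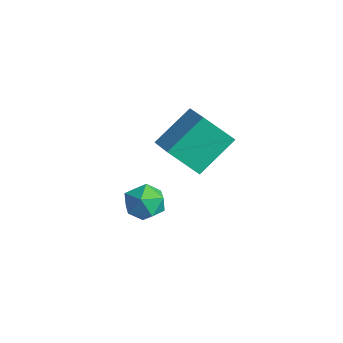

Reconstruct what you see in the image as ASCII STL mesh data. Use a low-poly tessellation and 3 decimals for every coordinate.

solid 
facet normal -0.915 0.212 -0.342
outer loop
vertex -1.906 -1.731 1.651
vertex -1.973 -0.528 2.577
vertex -1.398 -1.003 0.743
endloop
endfacet
facet normal 0.044 -0.791 -0.610
outer loop
vertex -0.327 -1.252 1.143
vertex -1.906 -1.731 1.651
vertex -1.398 -1.003 0.743
endloop
endfacet
facet normal -0.915 0.212 -0.342
outer loop
vertex -1.398 -1.003 0.743
vertex -1.973 -0.528 2.577
vertex -1.465 0.2 1.669
endloop
endfacet
facet normal 0.400 0.573 -0.715
outer loop
vertex -1.465 0.2 1.669
vertex -0.327 -1.252 1.143
vertex -1.398 -1.003 0.743
endloop
endfacet
facet normal -0.400 -0.573 0.715
outer loop
vertex -1.906 -1.731 1.651
vertex -0.902 -0.777 2.977
vertex -1.973 -0.528 2.577
endloop
endfacet
facet normal 0.044 -0.791 -0.610
outer loop
vertex -0.835 -1.98 2.051
vertex -1.906 -1.731 1.651
vertex -0.327 -1.252 1.143
endloop
endfacet
facet normal -0.400 -0.573 0.715
outer loop
vertex -0.835 -1.98 2.051
vertex -0.902 -0.777 2.977
vertex -1.906 -1.731 1.651
endloop
endfacet
facet normal -0.044 0.791 0.610
outer loop
vertex -1.973 -0.528 2.577
vertex -0.902 -0.777 2.977
vertex -1.465 0.2 1.669
endloop
endfacet
facet normal 0.400 0.573 -0.715
outer loop
vertex -0.394 -0.049 2.069
vertex -0.327 -1.252 1.143
vertex -1.465 0.2 1.669
endloop
endfacet
facet normal -0.044 0.791 0.610
outer loop
vertex -1.465 0.2 1.669
vertex -0.902 -0.777 2.977
vertex -0.394 -0.049 2.069
endloop
endfacet
facet normal 0.915 -0.212 0.342
outer loop
vertex -0.394 -0.049 2.069
vertex -0.835 -1.98 2.051
vertex -0.327 -1.252 1.143
endloop
endfacet
facet normal 0.915 -0.212 0.342
outer loop
vertex -0.902 -0.777 2.977
vertex -0.835 -1.98 2.051
vertex -0.394 -0.049 2.069
endloop
endfacet
facet normal -0.594 0.587 0.549
outer loop
vertex 0.314 -3.625 2.045
vertex 0.759 -3.606 2.506
vertex 0.762 -3.166 2.039
endloop
endfacet
facet normal -0.709 0.690 -0.147
outer loop
vertex 0.314 -3.625 2.045
vertex 0.762 -3.166 2.039
vertex 0.593 -3.456 1.492
endloop
endfacet
facet normal -0.899 0.065 -0.434
outer loop
vertex 0.314 -3.625 2.045
vertex 0.593 -3.456 1.492
vertex 0.486 -4.075 1.621
endloop
endfacet
facet normal -0.901 -0.425 0.085
outer loop
vertex 0.314 -3.625 2.045
vertex 0.486 -4.075 1.621
vertex 0.589 -4.168 2.248
endloop
endfacet
facet normal -0.714 -0.102 0.693
outer loop
vertex 0.314 -3.625 2.045
vertex 0.589 -4.168 2.248
vertex 0.759 -3.606 2.506
endloop
endfacet
facet normal -0.093 0.891 -0.444
outer loop
vertex 0.593 -3.456 1.492
vertex 0.762 -3.166 2.039
vertex 1.211 -3.332 1.612
endloop
endfacet
facet normal 0.092 0.724 0.683
outer loop
vertex 0.762 -3.166 2.039
vertex 0.759 -3.606 2.506
vertex 1.314 -3.425 2.239
endloop
endfacet
facet normal -0.099 -0.390 0.915
outer loop
vertex 0.759 -3.606 2.506
vertex 0.589 -4.168 2.248
vertex 1.207 -4.044 2.368
endloop
endfacet
facet normal -0.403 -0.913 -0.069
outer loop
vertex 0.589 -4.168 2.248
vertex 0.486 -4.075 1.621
vertex 1.038 -4.334 1.821
endloop
endfacet
facet normal -0.398 -0.121 -0.909
outer loop
vertex 0.486 -4.075 1.621
vertex 0.593 -3.456 1.492
vertex 1.041 -3.894 1.354
endloop
endfacet
facet normal 0.901 0.425 -0.085
outer loop
vertex 1.486 -3.875 1.815
vertex 1.211 -3.332 1.612
vertex 1.314 -3.425 2.239
endloop
endfacet
facet normal 0.899 -0.065 0.434
outer loop
vertex 1.486 -3.875 1.815
vertex 1.314 -3.425 2.239
vertex 1.207 -4.044 2.368
endloop
endfacet
facet normal 0.709 -0.690 0.147
outer loop
vertex 1.486 -3.875 1.815
vertex 1.207 -4.044 2.368
vertex 1.038 -4.334 1.821
endloop
endfacet
facet normal 0.594 -0.587 -0.549
outer loop
vertex 1.486 -3.875 1.815
vertex 1.038 -4.334 1.821
vertex 1.041 -3.894 1.354
endloop
endfacet
facet normal 0.714 0.102 -0.693
outer loop
vertex 1.486 -3.875 1.815
vertex 1.041 -3.894 1.354
vertex 1.211 -3.332 1.612
endloop
endfacet
facet normal 0.403 0.913 0.069
outer loop
vertex 1.314 -3.425 2.239
vertex 1.211 -3.332 1.612
vertex 0.762 -3.166 2.039
endloop
endfacet
facet normal 0.398 0.121 0.909
outer loop
vertex 1.207 -4.044 2.368
vertex 1.314 -3.425 2.239
vertex 0.759 -3.606 2.506
endloop
endfacet
facet normal 0.093 -0.891 0.444
outer loop
vertex 1.038 -4.334 1.821
vertex 1.207 -4.044 2.368
vertex 0.589 -4.168 2.248
endloop
endfacet
facet normal -0.092 -0.724 -0.683
outer loop
vertex 1.041 -3.894 1.354
vertex 1.038 -4.334 1.821
vertex 0.486 -4.075 1.621
endloop
endfacet
facet normal 0.099 0.390 -0.915
outer loop
vertex 1.211 -3.332 1.612
vertex 1.041 -3.894 1.354
vertex 0.593 -3.456 1.492
endloop
endfacet

endsolid


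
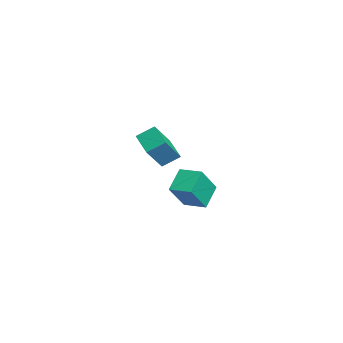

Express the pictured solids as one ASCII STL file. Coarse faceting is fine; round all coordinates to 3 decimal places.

solid 
facet normal -0.601 -0.794 -0.090
outer loop
vertex 3.647 1.988 -2.955
vertex 2.547 2.701 -1.905
vertex 2.647 2.935 -4.645
endloop
endfacet
facet normal 0.655 -0.425 -0.625
outer loop
vertex 3.513 4.079 -4.515
vertex 3.647 1.988 -2.955
vertex 2.647 2.935 -4.645
endloop
endfacet
facet normal -0.602 -0.794 -0.090
outer loop
vertex 2.647 2.935 -4.645
vertex 2.547 2.701 -1.905
vertex 1.548 3.649 -3.594
endloop
endfacet
facet normal -0.458 0.435 -0.775
outer loop
vertex 1.548 3.649 -3.594
vertex 3.513 4.079 -4.515
vertex 2.647 2.935 -4.645
endloop
endfacet
facet normal 0.458 -0.435 0.775
outer loop
vertex 3.647 1.988 -2.955
vertex 3.413 3.845 -1.775
vertex 2.547 2.701 -1.905
endloop
endfacet
facet normal 0.654 -0.425 -0.626
outer loop
vertex 4.512 3.131 -2.826
vertex 3.647 1.988 -2.955
vertex 3.513 4.079 -4.515
endloop
endfacet
facet normal 0.459 -0.435 0.775
outer loop
vertex 4.512 3.131 -2.826
vertex 3.413 3.845 -1.775
vertex 3.647 1.988 -2.955
endloop
endfacet
facet normal -0.655 0.424 0.625
outer loop
vertex 2.547 2.701 -1.905
vertex 3.413 3.845 -1.775
vertex 1.548 3.649 -3.594
endloop
endfacet
facet normal -0.458 0.434 -0.775
outer loop
vertex 2.413 4.792 -3.465
vertex 3.513 4.079 -4.515
vertex 1.548 3.649 -3.594
endloop
endfacet
facet normal -0.655 0.425 0.625
outer loop
vertex 1.548 3.649 -3.594
vertex 3.413 3.845 -1.775
vertex 2.413 4.792 -3.465
endloop
endfacet
facet normal 0.601 0.794 0.090
outer loop
vertex 2.413 4.792 -3.465
vertex 4.512 3.131 -2.826
vertex 3.513 4.079 -4.515
endloop
endfacet
facet normal 0.601 0.794 0.089
outer loop
vertex 3.413 3.845 -1.775
vertex 4.512 3.131 -2.826
vertex 2.413 4.792 -3.465
endloop
endfacet
facet normal -0.903 -0.256 0.346
outer loop
vertex -4.204 0.813 -1.985
vertex -4.243 1.936 -1.255
vertex -5.084 1.8 -3.551
endloop
endfacet
facet normal 0.029 -0.838 -0.545
outer loop
vertex -3.377 2.284 -4.205
vertex -4.204 0.813 -1.985
vertex -5.084 1.8 -3.551
endloop
endfacet
facet normal -0.903 -0.255 0.346
outer loop
vertex -5.084 1.8 -3.551
vertex -4.243 1.936 -1.255
vertex -5.122 2.924 -2.822
endloop
endfacet
facet normal -0.429 0.481 -0.764
outer loop
vertex -5.122 2.924 -2.822
vertex -3.377 2.284 -4.205
vertex -5.084 1.8 -3.551
endloop
endfacet
facet normal 0.429 -0.482 0.764
outer loop
vertex -4.204 0.813 -1.985
vertex -2.536 2.42 -1.909
vertex -4.243 1.936 -1.255
endloop
endfacet
facet normal 0.029 -0.838 -0.545
outer loop
vertex -2.498 1.296 -2.638
vertex -4.204 0.813 -1.985
vertex -3.377 2.284 -4.205
endloop
endfacet
facet normal 0.429 -0.481 0.764
outer loop
vertex -2.498 1.296 -2.638
vertex -2.536 2.42 -1.909
vertex -4.204 0.813 -1.985
endloop
endfacet
facet normal -0.029 0.838 0.545
outer loop
vertex -4.243 1.936 -1.255
vertex -2.536 2.42 -1.909
vertex -5.122 2.924 -2.822
endloop
endfacet
facet normal -0.429 0.482 -0.764
outer loop
vertex -3.416 3.407 -3.475
vertex -3.377 2.284 -4.205
vertex -5.122 2.924 -2.822
endloop
endfacet
facet normal -0.029 0.838 0.545
outer loop
vertex -5.122 2.924 -2.822
vertex -2.536 2.42 -1.909
vertex -3.416 3.407 -3.475
endloop
endfacet
facet normal 0.903 0.256 -0.345
outer loop
vertex -3.416 3.407 -3.475
vertex -2.498 1.296 -2.638
vertex -3.377 2.284 -4.205
endloop
endfacet
facet normal 0.903 0.255 -0.346
outer loop
vertex -2.536 2.42 -1.909
vertex -2.498 1.296 -2.638
vertex -3.416 3.407 -3.475
endloop
endfacet

endsolid


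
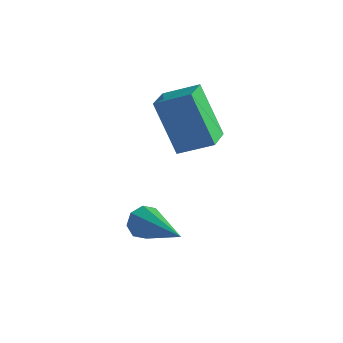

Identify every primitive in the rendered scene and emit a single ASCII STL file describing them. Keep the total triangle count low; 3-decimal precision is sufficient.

solid 
facet normal -0.804 -0.399 -0.441
outer loop
vertex -1.869 -0.136 0.835
vertex -2.085 0.663 0.506
vertex -0.952 -0.457 -0.547
endloop
endfacet
facet normal 0.242 -0.897 0.369
outer loop
vertex -0.075 -0.023 -0.066
vertex -1.869 -0.136 0.835
vertex -0.952 -0.457 -0.547
endloop
endfacet
facet normal -0.804 -0.398 -0.442
outer loop
vertex -0.952 -0.457 -0.547
vertex -2.085 0.663 0.506
vertex -1.167 0.342 -0.876
endloop
endfacet
facet normal 0.543 -0.191 -0.818
outer loop
vertex -1.167 0.342 -0.876
vertex -0.075 -0.023 -0.066
vertex -0.952 -0.457 -0.547
endloop
endfacet
facet normal -0.543 0.190 0.818
outer loop
vertex -1.869 -0.136 0.835
vertex -1.208 1.097 0.987
vertex -2.085 0.663 0.506
endloop
endfacet
facet normal 0.242 -0.897 0.369
outer loop
vertex -0.993 0.298 1.316
vertex -1.869 -0.136 0.835
vertex -0.075 -0.023 -0.066
endloop
endfacet
facet normal -0.543 0.190 0.818
outer loop
vertex -0.993 0.298 1.316
vertex -1.208 1.097 0.987
vertex -1.869 -0.136 0.835
endloop
endfacet
facet normal -0.242 0.897 -0.369
outer loop
vertex -2.085 0.663 0.506
vertex -1.208 1.097 0.987
vertex -1.167 0.342 -0.876
endloop
endfacet
facet normal 0.543 -0.190 -0.818
outer loop
vertex -0.291 0.776 -0.395
vertex -0.075 -0.023 -0.066
vertex -1.167 0.342 -0.876
endloop
endfacet
facet normal -0.242 0.897 -0.369
outer loop
vertex -1.167 0.342 -0.876
vertex -1.208 1.097 0.987
vertex -0.291 0.776 -0.395
endloop
endfacet
facet normal 0.804 0.399 0.441
outer loop
vertex -0.291 0.776 -0.395
vertex -0.993 0.298 1.316
vertex -0.075 -0.023 -0.066
endloop
endfacet
facet normal 0.804 0.398 0.441
outer loop
vertex -1.208 1.097 0.987
vertex -0.993 0.298 1.316
vertex -0.291 0.776 -0.395
endloop
endfacet
facet normal -0.767 0.385 -0.513
outer loop
vertex -0.842 -1.537 -2.922
vertex -1.163 -1.689 -2.556
vertex -0.891 -1.266 -2.645
endloop
endfacet
facet normal 0.781 0.510 -0.360
outer loop
vertex -0.842 -1.537 -2.922
vertex -0.891 -1.266 -2.645
vertex 0.443 -2.491 -1.484
endloop
endfacet
facet normal -0.767 0.386 -0.512
outer loop
vertex -0.891 -1.266 -2.645
vertex -1.163 -1.689 -2.556
vertex -1.099 -1.243 -2.316
endloop
endfacet
facet normal 0.514 0.814 0.268
outer loop
vertex -0.891 -1.266 -2.645
vertex -1.099 -1.243 -2.316
vertex 0.443 -2.491 -1.484
endloop
endfacet
facet normal -0.767 0.386 -0.513
outer loop
vertex -1.099 -1.243 -2.316
vertex -1.163 -1.689 -2.556
vertex -1.345 -1.481 -2.127
endloop
endfacet
facet normal 0.045 0.592 0.805
outer loop
vertex -1.099 -1.243 -2.316
vertex -1.345 -1.481 -2.127
vertex 0.443 -2.491 -1.484
endloop
endfacet
facet normal -0.768 0.384 -0.512
outer loop
vertex -1.345 -1.481 -2.127
vertex -1.163 -1.689 -2.556
vertex -1.483 -1.84 -2.189
endloop
endfacet
facet normal -0.352 -0.026 0.936
outer loop
vertex -1.345 -1.481 -2.127
vertex -1.483 -1.84 -2.189
vertex 0.443 -2.491 -1.484
endloop
endfacet
facet normal -0.768 0.384 -0.512
outer loop
vertex -1.483 -1.84 -2.189
vertex -1.163 -1.689 -2.556
vertex -1.434 -2.111 -2.466
endloop
endfacet
facet normal -0.444 -0.679 0.585
outer loop
vertex -1.483 -1.84 -2.189
vertex -1.434 -2.111 -2.466
vertex 0.443 -2.491 -1.484
endloop
endfacet
facet normal -0.768 0.384 -0.512
outer loop
vertex -1.434 -2.111 -2.466
vertex -1.163 -1.689 -2.556
vertex -1.226 -2.134 -2.795
endloop
endfacet
facet normal -0.177 -0.983 -0.043
outer loop
vertex -1.434 -2.111 -2.466
vertex -1.226 -2.134 -2.795
vertex 0.443 -2.491 -1.484
endloop
endfacet
facet normal -0.767 0.385 -0.514
outer loop
vertex -1.226 -2.134 -2.795
vertex -1.163 -1.689 -2.556
vertex -0.98 -1.896 -2.984
endloop
endfacet
facet normal 0.292 -0.761 -0.579
outer loop
vertex -1.226 -2.134 -2.795
vertex -0.98 -1.896 -2.984
vertex 0.443 -2.491 -1.484
endloop
endfacet
facet normal -0.767 0.384 -0.514
outer loop
vertex -0.98 -1.896 -2.984
vertex -1.163 -1.689 -2.556
vertex -0.842 -1.537 -2.922
endloop
endfacet
facet normal 0.689 -0.142 -0.710
outer loop
vertex -0.98 -1.896 -2.984
vertex -0.842 -1.537 -2.922
vertex 0.443 -2.491 -1.484
endloop
endfacet

endsolid


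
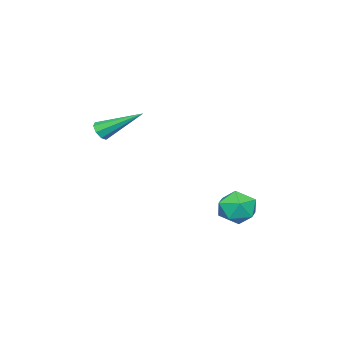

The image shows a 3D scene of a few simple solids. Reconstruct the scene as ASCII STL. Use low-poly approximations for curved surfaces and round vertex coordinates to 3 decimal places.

solid 
facet normal 0.296 -0.796 -0.528
outer loop
vertex -2.123 -4.045 0.703
vertex -2.479 -4.329 0.932
vertex -2.462 -4.043 0.51
endloop
endfacet
facet normal 0.322 0.765 -0.558
outer loop
vertex -2.123 -4.045 0.703
vertex -2.462 -4.043 0.51
vertex -3.101 -2.651 2.048
endloop
endfacet
facet normal 0.294 -0.797 -0.528
outer loop
vertex -2.462 -4.043 0.51
vertex -2.479 -4.329 0.932
vertex -2.812 -4.208 0.564
endloop
endfacet
facet normal -0.389 0.597 -0.702
outer loop
vertex -2.462 -4.043 0.51
vertex -2.812 -4.208 0.564
vertex -3.101 -2.651 2.048
endloop
endfacet
facet normal 0.296 -0.795 -0.529
outer loop
vertex -2.812 -4.208 0.564
vertex -2.479 -4.329 0.932
vertex -2.966 -4.445 0.834
endloop
endfacet
facet normal -0.914 0.178 -0.365
outer loop
vertex -2.812 -4.208 0.564
vertex -2.966 -4.445 0.834
vertex -3.101 -2.651 2.048
endloop
endfacet
facet normal 0.296 -0.795 -0.530
outer loop
vertex -2.966 -4.445 0.834
vertex -2.479 -4.329 0.932
vertex -2.836 -4.614 1.16
endloop
endfacet
facet normal -0.938 -0.240 0.250
outer loop
vertex -2.966 -4.445 0.834
vertex -2.836 -4.614 1.16
vertex -3.101 -2.651 2.048
endloop
endfacet
facet normal 0.296 -0.795 -0.530
outer loop
vertex -2.836 -4.614 1.16
vertex -2.479 -4.329 0.932
vertex -2.496 -4.616 1.353
endloop
endfacet
facet normal -0.450 -0.418 0.789
outer loop
vertex -2.836 -4.614 1.16
vertex -2.496 -4.616 1.353
vertex -3.101 -2.651 2.048
endloop
endfacet
facet normal 0.294 -0.795 -0.530
outer loop
vertex -2.496 -4.616 1.353
vertex -2.479 -4.329 0.932
vertex -2.147 -4.451 1.299
endloop
endfacet
facet normal 0.262 -0.249 0.932
outer loop
vertex -2.496 -4.616 1.353
vertex -2.147 -4.451 1.299
vertex -3.101 -2.651 2.048
endloop
endfacet
facet normal 0.294 -0.795 -0.531
outer loop
vertex -2.147 -4.451 1.299
vertex -2.479 -4.329 0.932
vertex -1.992 -4.214 1.03
endloop
endfacet
facet normal 0.784 0.166 0.598
outer loop
vertex -2.147 -4.451 1.299
vertex -1.992 -4.214 1.03
vertex -3.101 -2.651 2.048
endloop
endfacet
facet normal 0.294 -0.796 -0.529
outer loop
vertex -1.992 -4.214 1.03
vertex -2.479 -4.329 0.932
vertex -2.123 -4.045 0.703
endloop
endfacet
facet normal 0.809 0.587 -0.021
outer loop
vertex -1.992 -4.214 1.03
vertex -2.123 -4.045 0.703
vertex -3.101 -2.651 2.048
endloop
endfacet
facet normal -0.376 0.923 -0.083
outer loop
vertex -3.689 2.174 -2.899
vertex -4.545 1.815 -3.012
vertex -4.233 2.019 -2.154
endloop
endfacet
facet normal 0.200 0.920 0.338
outer loop
vertex -3.689 2.174 -2.899
vertex -4.233 2.019 -2.154
vertex -3.322 1.808 -2.12
endloop
endfacet
facet normal 0.748 0.662 -0.041
outer loop
vertex -3.689 2.174 -2.899
vertex -3.322 1.808 -2.12
vertex -3.072 1.473 -2.957
endloop
endfacet
facet normal 0.510 0.507 -0.695
outer loop
vertex -3.689 2.174 -2.899
vertex -3.072 1.473 -2.957
vertex -3.828 1.477 -3.509
endloop
endfacet
facet normal -0.185 0.668 -0.721
outer loop
vertex -3.689 2.174 -2.899
vertex -3.828 1.477 -3.509
vertex -4.545 1.815 -3.012
endloop
endfacet
facet normal 0.076 0.472 0.878
outer loop
vertex -3.322 1.808 -2.12
vertex -4.233 2.019 -2.154
vertex -3.952 1.223 -1.751
endloop
endfacet
facet normal -0.857 0.476 0.198
outer loop
vertex -4.233 2.019 -2.154
vertex -4.545 1.815 -3.012
vertex -4.708 1.227 -2.303
endloop
endfacet
facet normal -0.548 0.064 -0.834
outer loop
vertex -4.545 1.815 -3.012
vertex -3.828 1.477 -3.509
vertex -4.458 0.892 -3.14
endloop
endfacet
facet normal 0.577 -0.197 -0.792
outer loop
vertex -3.828 1.477 -3.509
vertex -3.072 1.473 -2.957
vertex -3.547 0.681 -3.106
endloop
endfacet
facet normal 0.962 0.054 0.266
outer loop
vertex -3.072 1.473 -2.957
vertex -3.322 1.808 -2.12
vertex -3.235 0.885 -2.248
endloop
endfacet
facet normal -0.510 -0.507 0.695
outer loop
vertex -4.091 0.526 -2.361
vertex -3.952 1.223 -1.751
vertex -4.708 1.227 -2.303
endloop
endfacet
facet normal -0.748 -0.662 0.041
outer loop
vertex -4.091 0.526 -2.361
vertex -4.708 1.227 -2.303
vertex -4.458 0.892 -3.14
endloop
endfacet
facet normal -0.200 -0.920 -0.338
outer loop
vertex -4.091 0.526 -2.361
vertex -4.458 0.892 -3.14
vertex -3.547 0.681 -3.106
endloop
endfacet
facet normal 0.376 -0.923 0.083
outer loop
vertex -4.091 0.526 -2.361
vertex -3.547 0.681 -3.106
vertex -3.235 0.885 -2.248
endloop
endfacet
facet normal 0.185 -0.668 0.721
outer loop
vertex -4.091 0.526 -2.361
vertex -3.235 0.885 -2.248
vertex -3.952 1.223 -1.751
endloop
endfacet
facet normal -0.577 0.197 0.792
outer loop
vertex -4.708 1.227 -2.303
vertex -3.952 1.223 -1.751
vertex -4.233 2.019 -2.154
endloop
endfacet
facet normal -0.962 -0.054 -0.266
outer loop
vertex -4.458 0.892 -3.14
vertex -4.708 1.227 -2.303
vertex -4.545 1.815 -3.012
endloop
endfacet
facet normal -0.076 -0.472 -0.878
outer loop
vertex -3.547 0.681 -3.106
vertex -4.458 0.892 -3.14
vertex -3.828 1.477 -3.509
endloop
endfacet
facet normal 0.857 -0.476 -0.198
outer loop
vertex -3.235 0.885 -2.248
vertex -3.547 0.681 -3.106
vertex -3.072 1.473 -2.957
endloop
endfacet
facet normal 0.548 -0.064 0.834
outer loop
vertex -3.952 1.223 -1.751
vertex -3.235 0.885 -2.248
vertex -3.322 1.808 -2.12
endloop
endfacet

endsolid


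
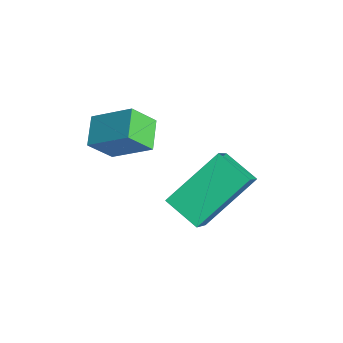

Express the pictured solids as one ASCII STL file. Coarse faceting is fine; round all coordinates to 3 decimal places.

solid 
facet normal -0.795 0.484 0.365
outer loop
vertex -4.41 -1.87 3.613
vertex -3.552 -1.045 4.388
vertex -4.355 -1.176 2.814
endloop
endfacet
facet normal -0.604 -0.580 -0.546
outer loop
vertex -3.568 -1.655 2.452
vertex -4.41 -1.87 3.613
vertex -4.355 -1.176 2.814
endloop
endfacet
facet normal -0.795 0.484 0.365
outer loop
vertex -4.355 -1.176 2.814
vertex -3.552 -1.045 4.388
vertex -3.497 -0.351 3.588
endloop
endfacet
facet normal 0.051 0.654 -0.754
outer loop
vertex -3.497 -0.351 3.588
vertex -3.568 -1.655 2.452
vertex -4.355 -1.176 2.814
endloop
endfacet
facet normal -0.052 -0.655 0.754
outer loop
vertex -4.41 -1.87 3.613
vertex -2.765 -1.524 4.026
vertex -3.552 -1.045 4.388
endloop
endfacet
facet normal -0.604 -0.581 -0.546
outer loop
vertex -3.623 -2.349 3.252
vertex -4.41 -1.87 3.613
vertex -3.568 -1.655 2.452
endloop
endfacet
facet normal -0.052 -0.654 0.755
outer loop
vertex -3.623 -2.349 3.252
vertex -2.765 -1.524 4.026
vertex -4.41 -1.87 3.613
endloop
endfacet
facet normal 0.604 0.581 0.545
outer loop
vertex -3.552 -1.045 4.388
vertex -2.765 -1.524 4.026
vertex -3.497 -0.351 3.588
endloop
endfacet
facet normal 0.052 0.654 -0.754
outer loop
vertex -2.71 -0.83 3.227
vertex -3.568 -1.655 2.452
vertex -3.497 -0.351 3.588
endloop
endfacet
facet normal 0.604 0.581 0.546
outer loop
vertex -3.497 -0.351 3.588
vertex -2.765 -1.524 4.026
vertex -2.71 -0.83 3.227
endloop
endfacet
facet normal 0.795 -0.484 -0.365
outer loop
vertex -2.71 -0.83 3.227
vertex -3.623 -2.349 3.252
vertex -3.568 -1.655 2.452
endloop
endfacet
facet normal 0.795 -0.484 -0.366
outer loop
vertex -2.765 -1.524 4.026
vertex -3.623 -2.349 3.252
vertex -2.71 -0.83 3.227
endloop
endfacet
facet normal -0.829 -0.385 0.406
outer loop
vertex -1.088 0.301 4.078
vertex -2.125 1.09 2.709
vertex -0.868 -1.353 2.958
endloop
endfacet
facet normal 0.549 -0.417 0.724
outer loop
vertex 0.085 -0.91 2.491
vertex -1.088 0.301 4.078
vertex -0.868 -1.353 2.958
endloop
endfacet
facet normal -0.829 -0.385 0.406
outer loop
vertex -0.868 -1.353 2.958
vertex -2.125 1.09 2.709
vertex -1.905 -0.564 1.589
endloop
endfacet
facet normal 0.110 -0.823 -0.557
outer loop
vertex -1.905 -0.564 1.589
vertex 0.085 -0.91 2.491
vertex -0.868 -1.353 2.958
endloop
endfacet
facet normal -0.110 0.823 0.557
outer loop
vertex -1.088 0.301 4.078
vertex -1.172 1.533 2.242
vertex -2.125 1.09 2.709
endloop
endfacet
facet normal 0.549 -0.417 0.724
outer loop
vertex -0.135 0.744 3.611
vertex -1.088 0.301 4.078
vertex 0.085 -0.91 2.491
endloop
endfacet
facet normal -0.110 0.823 0.557
outer loop
vertex -0.135 0.744 3.611
vertex -1.172 1.533 2.242
vertex -1.088 0.301 4.078
endloop
endfacet
facet normal -0.549 0.417 -0.724
outer loop
vertex -2.125 1.09 2.709
vertex -1.172 1.533 2.242
vertex -1.905 -0.564 1.589
endloop
endfacet
facet normal 0.110 -0.823 -0.557
outer loop
vertex -0.952 -0.121 1.122
vertex 0.085 -0.91 2.491
vertex -1.905 -0.564 1.589
endloop
endfacet
facet normal -0.549 0.417 -0.724
outer loop
vertex -1.905 -0.564 1.589
vertex -1.172 1.533 2.242
vertex -0.952 -0.121 1.122
endloop
endfacet
facet normal 0.829 0.385 -0.406
outer loop
vertex -0.952 -0.121 1.122
vertex -0.135 0.744 3.611
vertex 0.085 -0.91 2.491
endloop
endfacet
facet normal 0.829 0.385 -0.406
outer loop
vertex -1.172 1.533 2.242
vertex -0.135 0.744 3.611
vertex -0.952 -0.121 1.122
endloop
endfacet

endsolid


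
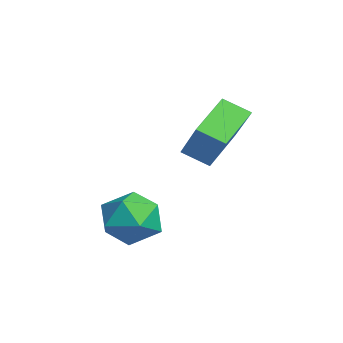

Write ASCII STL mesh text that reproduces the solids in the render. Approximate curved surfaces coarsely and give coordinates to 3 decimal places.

solid 
facet normal 0.120 0.988 0.098
outer loop
vertex 0.956 -1.094 -2.59
vertex 0.025 -1.024 -2.153
vertex 0.859 -1.184 -1.568
endloop
endfacet
facet normal 0.748 0.651 0.128
outer loop
vertex 0.956 -1.094 -2.59
vertex 0.859 -1.184 -1.568
vertex 1.493 -1.812 -2.082
endloop
endfacet
facet normal 0.831 0.284 -0.478
outer loop
vertex 0.956 -1.094 -2.59
vertex 1.493 -1.812 -2.082
vertex 1.052 -2.041 -2.985
endloop
endfacet
facet normal 0.254 0.394 -0.883
outer loop
vertex 0.956 -1.094 -2.59
vertex 1.052 -2.041 -2.985
vertex 0.145 -1.554 -3.028
endloop
endfacet
facet normal -0.185 0.829 -0.528
outer loop
vertex 0.956 -1.094 -2.59
vertex 0.145 -1.554 -3.028
vertex 0.025 -1.024 -2.153
endloop
endfacet
facet normal 0.722 0.183 0.667
outer loop
vertex 1.493 -1.812 -2.082
vertex 0.859 -1.184 -1.568
vertex 0.895 -2.186 -1.332
endloop
endfacet
facet normal -0.294 0.729 0.618
outer loop
vertex 0.859 -1.184 -1.568
vertex 0.025 -1.024 -2.153
vertex -0.012 -1.699 -1.375
endloop
endfacet
facet normal -0.789 0.472 -0.394
outer loop
vertex 0.025 -1.024 -2.153
vertex 0.145 -1.554 -3.028
vertex -0.453 -1.928 -2.278
endloop
endfacet
facet normal -0.078 -0.231 -0.970
outer loop
vertex 0.145 -1.554 -3.028
vertex 1.052 -2.041 -2.985
vertex 0.181 -2.556 -2.792
endloop
endfacet
facet normal 0.856 -0.409 -0.314
outer loop
vertex 1.052 -2.041 -2.985
vertex 1.493 -1.812 -2.082
vertex 1.015 -2.716 -2.207
endloop
endfacet
facet normal -0.254 -0.394 0.883
outer loop
vertex 0.084 -2.646 -1.77
vertex 0.895 -2.186 -1.332
vertex -0.012 -1.699 -1.375
endloop
endfacet
facet normal -0.831 -0.284 0.478
outer loop
vertex 0.084 -2.646 -1.77
vertex -0.012 -1.699 -1.375
vertex -0.453 -1.928 -2.278
endloop
endfacet
facet normal -0.748 -0.651 -0.128
outer loop
vertex 0.084 -2.646 -1.77
vertex -0.453 -1.928 -2.278
vertex 0.181 -2.556 -2.792
endloop
endfacet
facet normal -0.120 -0.988 -0.098
outer loop
vertex 0.084 -2.646 -1.77
vertex 0.181 -2.556 -2.792
vertex 1.015 -2.716 -2.207
endloop
endfacet
facet normal 0.185 -0.829 0.528
outer loop
vertex 0.084 -2.646 -1.77
vertex 1.015 -2.716 -2.207
vertex 0.895 -2.186 -1.332
endloop
endfacet
facet normal 0.078 0.231 0.970
outer loop
vertex -0.012 -1.699 -1.375
vertex 0.895 -2.186 -1.332
vertex 0.859 -1.184 -1.568
endloop
endfacet
facet normal -0.856 0.409 0.314
outer loop
vertex -0.453 -1.928 -2.278
vertex -0.012 -1.699 -1.375
vertex 0.025 -1.024 -2.153
endloop
endfacet
facet normal -0.722 -0.183 -0.667
outer loop
vertex 0.181 -2.556 -2.792
vertex -0.453 -1.928 -2.278
vertex 0.145 -1.554 -3.028
endloop
endfacet
facet normal 0.294 -0.729 -0.618
outer loop
vertex 1.015 -2.716 -2.207
vertex 0.181 -2.556 -2.792
vertex 1.052 -2.041 -2.985
endloop
endfacet
facet normal 0.789 -0.472 0.394
outer loop
vertex 0.895 -2.186 -1.332
vertex 1.015 -2.716 -2.207
vertex 1.493 -1.812 -2.082
endloop
endfacet
facet normal -0.669 -0.109 -0.735
outer loop
vertex -3.091 1.107 0.109
vertex -2.69 1.899 -0.373
vertex -2.041 0.087 -0.696
endloop
endfacet
facet normal -0.396 -0.784 0.477
outer loop
vertex -0.85 0.281 0.613
vertex -3.091 1.107 0.109
vertex -2.041 0.087 -0.696
endloop
endfacet
facet normal -0.668 -0.108 -0.736
outer loop
vertex -2.041 0.087 -0.696
vertex -2.69 1.899 -0.373
vertex -1.64 0.88 -1.177
endloop
endfacet
facet normal 0.629 -0.610 -0.482
outer loop
vertex -1.64 0.88 -1.177
vertex -0.85 0.281 0.613
vertex -2.041 0.087 -0.696
endloop
endfacet
facet normal -0.628 0.611 0.481
outer loop
vertex -3.091 1.107 0.109
vertex -1.499 2.093 0.936
vertex -2.69 1.899 -0.373
endloop
endfacet
facet normal -0.396 -0.785 0.477
outer loop
vertex -1.9 1.3 1.417
vertex -3.091 1.107 0.109
vertex -0.85 0.281 0.613
endloop
endfacet
facet normal -0.628 0.610 0.482
outer loop
vertex -1.9 1.3 1.417
vertex -1.499 2.093 0.936
vertex -3.091 1.107 0.109
endloop
endfacet
facet normal 0.396 0.785 -0.477
outer loop
vertex -2.69 1.899 -0.373
vertex -1.499 2.093 0.936
vertex -1.64 0.88 -1.177
endloop
endfacet
facet normal 0.628 -0.611 -0.482
outer loop
vertex -0.449 1.073 0.131
vertex -0.85 0.281 0.613
vertex -1.64 0.88 -1.177
endloop
endfacet
facet normal 0.397 0.784 -0.477
outer loop
vertex -1.64 0.88 -1.177
vertex -1.499 2.093 0.936
vertex -0.449 1.073 0.131
endloop
endfacet
facet normal 0.669 0.109 0.735
outer loop
vertex -0.449 1.073 0.131
vertex -1.9 1.3 1.417
vertex -0.85 0.281 0.613
endloop
endfacet
facet normal 0.669 0.108 0.736
outer loop
vertex -1.499 2.093 0.936
vertex -1.9 1.3 1.417
vertex -0.449 1.073 0.131
endloop
endfacet

endsolid


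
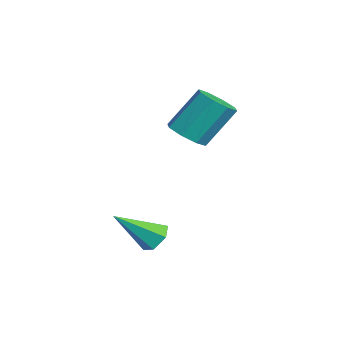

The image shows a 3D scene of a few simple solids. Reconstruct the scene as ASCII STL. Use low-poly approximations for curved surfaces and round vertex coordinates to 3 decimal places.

solid 
facet normal 0.053 -0.579 -0.814
outer loop
vertex -0.999 -0.866 0.174
vertex -1.836 -1.081 0.272
vertex -1.408 -0.451 -0.148
endloop
endfacet
facet normal 0.787 0.526 -0.322
outer loop
vertex -0.999 -0.866 0.174
vertex -1.408 -0.451 -0.148
vertex -1.107 0.297 1.81
endloop
endfacet
facet normal 0.787 0.526 -0.322
outer loop
vertex -1.107 0.297 1.81
vertex -1.408 -0.451 -0.148
vertex -1.516 0.712 1.488
endloop
endfacet
facet normal -0.054 0.578 0.814
outer loop
vertex -1.107 0.297 1.81
vertex -1.516 0.712 1.488
vertex -1.944 0.081 1.908
endloop
endfacet
facet normal 0.053 -0.579 -0.814
outer loop
vertex -1.408 -0.451 -0.148
vertex -1.836 -1.081 0.272
vertex -2.068 -0.405 -0.224
endloop
endfacet
facet normal 0.122 0.813 -0.570
outer loop
vertex -1.408 -0.451 -0.148
vertex -2.068 -0.405 -0.224
vertex -1.516 0.712 1.488
endloop
endfacet
facet normal 0.122 0.813 -0.570
outer loop
vertex -1.516 0.712 1.488
vertex -2.068 -0.405 -0.224
vertex -2.176 0.758 1.412
endloop
endfacet
facet normal -0.053 0.578 0.814
outer loop
vertex -1.516 0.712 1.488
vertex -2.176 0.758 1.412
vertex -1.944 0.081 1.908
endloop
endfacet
facet normal 0.054 -0.579 -0.814
outer loop
vertex -2.068 -0.405 -0.224
vertex -1.836 -1.081 0.272
vertex -2.592 -0.756 -0.009
endloop
endfacet
facet normal -0.615 0.623 -0.483
outer loop
vertex -2.068 -0.405 -0.224
vertex -2.592 -0.756 -0.009
vertex -2.176 0.758 1.412
endloop
endfacet
facet normal -0.615 0.623 -0.483
outer loop
vertex -2.176 0.758 1.412
vertex -2.592 -0.756 -0.009
vertex -2.7 0.407 1.627
endloop
endfacet
facet normal -0.053 0.578 0.814
outer loop
vertex -2.176 0.758 1.412
vertex -2.7 0.407 1.627
vertex -1.944 0.081 1.908
endloop
endfacet
facet normal 0.054 -0.578 -0.814
outer loop
vertex -2.592 -0.756 -0.009
vertex -1.836 -1.081 0.272
vertex -2.673 -1.297 0.37
endloop
endfacet
facet normal -0.991 0.068 -0.114
outer loop
vertex -2.592 -0.756 -0.009
vertex -2.673 -1.297 0.37
vertex -2.7 0.407 1.627
endloop
endfacet
facet normal -0.991 0.068 -0.114
outer loop
vertex -2.7 0.407 1.627
vertex -2.673 -1.297 0.37
vertex -2.781 -0.134 2.006
endloop
endfacet
facet normal -0.053 0.578 0.814
outer loop
vertex -2.7 0.407 1.627
vertex -2.781 -0.134 2.006
vertex -1.944 0.081 1.908
endloop
endfacet
facet normal 0.054 -0.578 -0.814
outer loop
vertex -2.673 -1.297 0.37
vertex -1.836 -1.081 0.272
vertex -2.264 -1.712 0.692
endloop
endfacet
facet normal -0.787 -0.526 0.322
outer loop
vertex -2.673 -1.297 0.37
vertex -2.264 -1.712 0.692
vertex -2.781 -0.134 2.006
endloop
endfacet
facet normal -0.787 -0.526 0.322
outer loop
vertex -2.781 -0.134 2.006
vertex -2.264 -1.712 0.692
vertex -2.372 -0.549 2.328
endloop
endfacet
facet normal -0.053 0.579 0.814
outer loop
vertex -2.781 -0.134 2.006
vertex -2.372 -0.549 2.328
vertex -1.944 0.081 1.908
endloop
endfacet
facet normal 0.053 -0.578 -0.814
outer loop
vertex -2.264 -1.712 0.692
vertex -1.836 -1.081 0.272
vertex -1.604 -1.758 0.768
endloop
endfacet
facet normal -0.122 -0.813 0.570
outer loop
vertex -2.264 -1.712 0.692
vertex -1.604 -1.758 0.768
vertex -2.372 -0.549 2.328
endloop
endfacet
facet normal -0.122 -0.813 0.570
outer loop
vertex -2.372 -0.549 2.328
vertex -1.604 -1.758 0.768
vertex -1.712 -0.595 2.404
endloop
endfacet
facet normal -0.053 0.579 0.814
outer loop
vertex -2.372 -0.549 2.328
vertex -1.712 -0.595 2.404
vertex -1.944 0.081 1.908
endloop
endfacet
facet normal 0.053 -0.578 -0.814
outer loop
vertex -1.604 -1.758 0.768
vertex -1.836 -1.081 0.272
vertex -1.08 -1.407 0.553
endloop
endfacet
facet normal 0.615 -0.623 0.483
outer loop
vertex -1.604 -1.758 0.768
vertex -1.08 -1.407 0.553
vertex -1.712 -0.595 2.404
endloop
endfacet
facet normal 0.615 -0.623 0.483
outer loop
vertex -1.712 -0.595 2.404
vertex -1.08 -1.407 0.553
vertex -1.188 -0.244 2.189
endloop
endfacet
facet normal -0.054 0.579 0.814
outer loop
vertex -1.712 -0.595 2.404
vertex -1.188 -0.244 2.189
vertex -1.944 0.081 1.908
endloop
endfacet
facet normal 0.053 -0.578 -0.814
outer loop
vertex -1.08 -1.407 0.553
vertex -1.836 -1.081 0.272
vertex -0.999 -0.866 0.174
endloop
endfacet
facet normal 0.991 -0.068 0.114
outer loop
vertex -1.08 -1.407 0.553
vertex -0.999 -0.866 0.174
vertex -1.188 -0.244 2.189
endloop
endfacet
facet normal 0.991 -0.068 0.114
outer loop
vertex -1.188 -0.244 2.189
vertex -0.999 -0.866 0.174
vertex -1.107 0.297 1.81
endloop
endfacet
facet normal -0.054 0.578 0.814
outer loop
vertex -1.188 -0.244 2.189
vertex -1.107 0.297 1.81
vertex -1.944 0.081 1.908
endloop
endfacet
facet normal -0.055 0.773 -0.632
outer loop
vertex 3.125 -3.021 -3.116
vertex 2.517 -2.856 -2.861
vertex 3.082 -2.593 -2.589
endloop
endfacet
facet normal 0.968 -0.149 0.200
outer loop
vertex 3.125 -3.021 -3.116
vertex 3.082 -2.593 -2.589
vertex 2.623 -4.324 -1.659
endloop
endfacet
facet normal -0.055 0.773 -0.632
outer loop
vertex 3.082 -2.593 -2.589
vertex 2.517 -2.856 -2.861
vertex 2.474 -2.428 -2.334
endloop
endfacet
facet normal 0.440 0.332 0.834
outer loop
vertex 3.082 -2.593 -2.589
vertex 2.474 -2.428 -2.334
vertex 2.623 -4.324 -1.659
endloop
endfacet
facet normal -0.056 0.773 -0.632
outer loop
vertex 2.474 -2.428 -2.334
vertex 2.517 -2.856 -2.861
vertex 1.909 -2.691 -2.605
endloop
endfacet
facet normal -0.511 0.252 0.821
outer loop
vertex 2.474 -2.428 -2.334
vertex 1.909 -2.691 -2.605
vertex 2.623 -4.324 -1.659
endloop
endfacet
facet normal -0.056 0.773 -0.632
outer loop
vertex 1.909 -2.691 -2.605
vertex 2.517 -2.856 -2.861
vertex 1.952 -3.119 -3.132
endloop
endfacet
facet normal -0.935 -0.308 0.174
outer loop
vertex 1.909 -2.691 -2.605
vertex 1.952 -3.119 -3.132
vertex 2.623 -4.324 -1.659
endloop
endfacet
facet normal -0.056 0.772 -0.633
outer loop
vertex 1.952 -3.119 -3.132
vertex 2.517 -2.856 -2.861
vertex 2.56 -3.284 -3.387
endloop
endfacet
facet normal -0.407 -0.789 -0.460
outer loop
vertex 1.952 -3.119 -3.132
vertex 2.56 -3.284 -3.387
vertex 2.623 -4.324 -1.659
endloop
endfacet
facet normal -0.056 0.772 -0.633
outer loop
vertex 2.56 -3.284 -3.387
vertex 2.517 -2.856 -2.861
vertex 3.125 -3.021 -3.116
endloop
endfacet
facet normal 0.545 -0.710 -0.447
outer loop
vertex 2.56 -3.284 -3.387
vertex 3.125 -3.021 -3.116
vertex 2.623 -4.324 -1.659
endloop
endfacet

endsolid


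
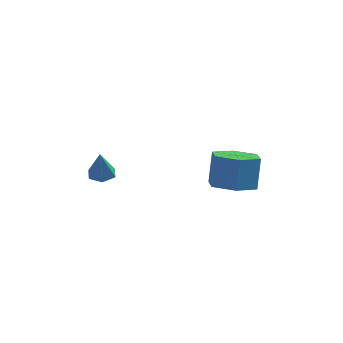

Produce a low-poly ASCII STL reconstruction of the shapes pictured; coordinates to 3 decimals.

solid 
facet normal -0.066 -0.332 -0.941
outer loop
vertex 4.349 -2.191 0.3
vertex 3.475 -1.876 0.25
vertex 4.183 -1.324 0.006
endloop
endfacet
facet normal 0.982 0.147 -0.120
outer loop
vertex 4.349 -2.191 0.3
vertex 4.183 -1.324 0.006
vertex 4.438 -1.739 1.58
endloop
endfacet
facet normal 0.982 0.147 -0.120
outer loop
vertex 4.438 -1.739 1.58
vertex 4.183 -1.324 0.006
vertex 4.272 -0.873 1.286
endloop
endfacet
facet normal 0.066 0.332 0.941
outer loop
vertex 4.438 -1.739 1.58
vertex 4.272 -0.873 1.286
vertex 3.565 -1.424 1.53
endloop
endfacet
facet normal -0.066 -0.332 -0.941
outer loop
vertex 4.183 -1.324 0.006
vertex 3.475 -1.876 0.25
vertex 3.31 -1.009 -0.044
endloop
endfacet
facet normal 0.337 0.880 -0.334
outer loop
vertex 4.183 -1.324 0.006
vertex 3.31 -1.009 -0.044
vertex 4.272 -0.873 1.286
endloop
endfacet
facet normal 0.337 0.880 -0.334
outer loop
vertex 4.272 -0.873 1.286
vertex 3.31 -1.009 -0.044
vertex 3.399 -0.558 1.236
endloop
endfacet
facet normal 0.066 0.332 0.941
outer loop
vertex 4.272 -0.873 1.286
vertex 3.399 -0.558 1.236
vertex 3.565 -1.424 1.53
endloop
endfacet
facet normal -0.066 -0.332 -0.941
outer loop
vertex 3.31 -1.009 -0.044
vertex 3.475 -1.876 0.25
vertex 2.602 -1.561 0.2
endloop
endfacet
facet normal -0.645 0.733 -0.214
outer loop
vertex 3.31 -1.009 -0.044
vertex 2.602 -1.561 0.2
vertex 3.399 -0.558 1.236
endloop
endfacet
facet normal -0.645 0.734 -0.214
outer loop
vertex 3.399 -0.558 1.236
vertex 2.602 -1.561 0.2
vertex 2.691 -1.109 1.48
endloop
endfacet
facet normal 0.066 0.332 0.941
outer loop
vertex 3.399 -0.558 1.236
vertex 2.691 -1.109 1.48
vertex 3.565 -1.424 1.53
endloop
endfacet
facet normal -0.066 -0.332 -0.941
outer loop
vertex 2.602 -1.561 0.2
vertex 3.475 -1.876 0.25
vertex 2.768 -2.427 0.494
endloop
endfacet
facet normal -0.982 -0.147 0.120
outer loop
vertex 2.602 -1.561 0.2
vertex 2.768 -2.427 0.494
vertex 2.691 -1.109 1.48
endloop
endfacet
facet normal -0.982 -0.147 0.120
outer loop
vertex 2.691 -1.109 1.48
vertex 2.768 -2.427 0.494
vertex 2.857 -1.976 1.774
endloop
endfacet
facet normal 0.066 0.332 0.941
outer loop
vertex 2.691 -1.109 1.48
vertex 2.857 -1.976 1.774
vertex 3.565 -1.424 1.53
endloop
endfacet
facet normal -0.066 -0.332 -0.941
outer loop
vertex 2.768 -2.427 0.494
vertex 3.475 -1.876 0.25
vertex 3.641 -2.742 0.544
endloop
endfacet
facet normal -0.337 -0.880 0.334
outer loop
vertex 2.768 -2.427 0.494
vertex 3.641 -2.742 0.544
vertex 2.857 -1.976 1.774
endloop
endfacet
facet normal -0.337 -0.880 0.334
outer loop
vertex 2.857 -1.976 1.774
vertex 3.641 -2.742 0.544
vertex 3.73 -2.291 1.824
endloop
endfacet
facet normal 0.066 0.332 0.941
outer loop
vertex 2.857 -1.976 1.774
vertex 3.73 -2.291 1.824
vertex 3.565 -1.424 1.53
endloop
endfacet
facet normal -0.066 -0.332 -0.941
outer loop
vertex 3.641 -2.742 0.544
vertex 3.475 -1.876 0.25
vertex 4.349 -2.191 0.3
endloop
endfacet
facet normal 0.645 -0.734 0.214
outer loop
vertex 3.641 -2.742 0.544
vertex 4.349 -2.191 0.3
vertex 3.73 -2.291 1.824
endloop
endfacet
facet normal 0.645 -0.733 0.214
outer loop
vertex 3.73 -2.291 1.824
vertex 4.349 -2.191 0.3
vertex 4.438 -1.739 1.58
endloop
endfacet
facet normal 0.066 0.332 0.941
outer loop
vertex 3.73 -2.291 1.824
vertex 4.438 -1.739 1.58
vertex 3.565 -1.424 1.53
endloop
endfacet
facet normal 0.019 0.204 -0.979
outer loop
vertex -0.434 -3.808 1.683
vertex -0.92 -3.623 1.712
vertex -0.516 -3.305 1.786
endloop
endfacet
facet normal 0.912 0.066 0.406
outer loop
vertex -0.434 -3.808 1.683
vertex -0.516 -3.305 1.786
vertex -0.94 -3.857 2.828
endloop
endfacet
facet normal 0.018 0.205 -0.979
outer loop
vertex -0.516 -3.305 1.786
vertex -0.92 -3.623 1.712
vertex -1.001 -3.12 1.816
endloop
endfacet
facet normal 0.328 0.773 0.543
outer loop
vertex -0.516 -3.305 1.786
vertex -1.001 -3.12 1.816
vertex -0.94 -3.857 2.828
endloop
endfacet
facet normal 0.017 0.205 -0.979
outer loop
vertex -1.001 -3.12 1.816
vertex -0.92 -3.623 1.712
vertex -1.405 -3.439 1.742
endloop
endfacet
facet normal -0.592 0.634 0.498
outer loop
vertex -1.001 -3.12 1.816
vertex -1.405 -3.439 1.742
vertex -0.94 -3.857 2.828
endloop
endfacet
facet normal 0.017 0.205 -0.979
outer loop
vertex -1.405 -3.439 1.742
vertex -0.92 -3.623 1.712
vertex -1.324 -3.942 1.638
endloop
endfacet
facet normal -0.925 -0.214 0.314
outer loop
vertex -1.405 -3.439 1.742
vertex -1.324 -3.942 1.638
vertex -0.94 -3.857 2.828
endloop
endfacet
facet normal 0.017 0.205 -0.979
outer loop
vertex -1.324 -3.942 1.638
vertex -0.92 -3.623 1.712
vertex -0.839 -4.126 1.608
endloop
endfacet
facet normal -0.340 -0.924 0.176
outer loop
vertex -1.324 -3.942 1.638
vertex -0.839 -4.126 1.608
vertex -0.94 -3.857 2.828
endloop
endfacet
facet normal 0.020 0.205 -0.978
outer loop
vertex -0.839 -4.126 1.608
vertex -0.92 -3.623 1.712
vertex -0.434 -3.808 1.683
endloop
endfacet
facet normal 0.577 -0.787 0.221
outer loop
vertex -0.839 -4.126 1.608
vertex -0.434 -3.808 1.683
vertex -0.94 -3.857 2.828
endloop
endfacet

endsolid
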